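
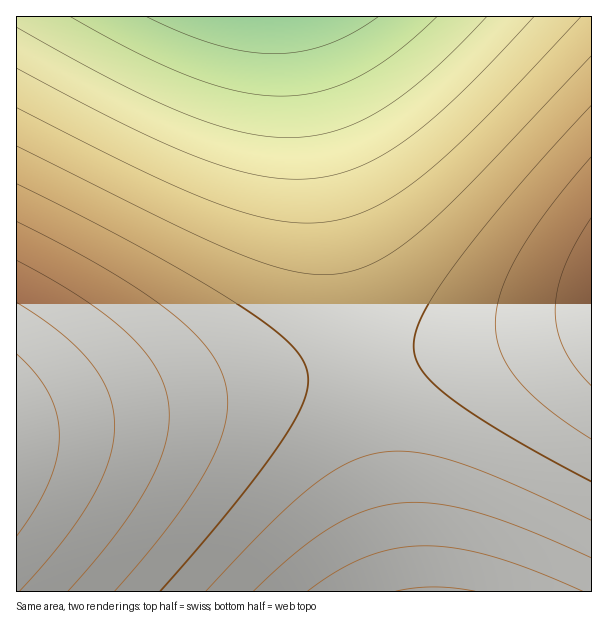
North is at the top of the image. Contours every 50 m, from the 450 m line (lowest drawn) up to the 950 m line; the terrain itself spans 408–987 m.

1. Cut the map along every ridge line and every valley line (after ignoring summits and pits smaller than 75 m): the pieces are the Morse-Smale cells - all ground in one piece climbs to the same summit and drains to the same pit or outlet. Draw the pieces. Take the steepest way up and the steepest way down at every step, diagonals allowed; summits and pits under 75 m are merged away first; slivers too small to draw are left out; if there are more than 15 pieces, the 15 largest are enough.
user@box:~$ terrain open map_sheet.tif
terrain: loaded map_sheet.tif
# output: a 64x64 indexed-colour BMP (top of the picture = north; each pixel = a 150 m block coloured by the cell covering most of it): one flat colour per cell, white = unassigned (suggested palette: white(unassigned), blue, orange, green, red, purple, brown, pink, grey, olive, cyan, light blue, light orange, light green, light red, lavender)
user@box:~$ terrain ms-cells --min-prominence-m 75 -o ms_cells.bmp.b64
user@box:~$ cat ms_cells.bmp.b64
<image width="64" height="64" href="data:image/bmp;base64,Qk12CAAAAAAAAHYAAAAoAAAAQAAAAEAAAAABAAQAAAAAAAAIAAATCwAAEwsAABAAAAAAAAAA////ALR3HwAOf/8ALKAsACgn1gC9Z5QAS1aMAMJ34wB/f38AIr28AM++FwDox64AeLv/AIrfmACWmP8A1bDFADMzMzMzMzMzMzMzMzMzMzMzMzMzMzREREREREREREREMzMzMzMzMzMzMzMzMzMzMzMzMzMzNEREREREREREREQzMzMzMzMzMzMzMzMzMzMzMzMzMzM0RERERERERERERDMzMzMzMzMzMzMzMzMzMzMzMzMzM0REREREREREREREMzMzMzMzMzMzMzMzMzMzMzMzMzMzREREREREREREREQzMzMzMzMzMzMzMzMzMzMzMzMzMzNERERERERERERERDMzMzMzMzMzMzMzMzMzMzMzMzMzM0REREREREREREREMzMzMzMzMzMzMzMzMzMzMzMzMzMzREREREREREREREQzMzMzMzMzMzMzMzMzMzMzMzMzMzRERERERERERERERDMzMzMzMzMzMzMzMzMzMzMzMzMzNEREREREREREREREMzMzMzMzMzMzMzMzMzMzMzMzMzM0REREREREREREREQzMzMzMzMzMzMzMzMzMzMzMzMzMzRERERERERERERERDMzMzMzMzMzMzMzMzMzMzMzMzMzNEREREREREREREREMzMzMzMzMzMzMzMzMzMzMzMzMzM0REREREREREREREQzMzMzMzMzMzMzMzMzMzMzMzMzM0RERERERERERERERDMzMzMzMzMzMzMzMzMzMzMzMzMzREREREREREREREREMzMzMzMzMzMzMzMzMzMzMzMzMzNEREREREREREREREQzMzMzMzMzMzMzMzMzMzMzMzMzM0RERERERERERERERBMzMzMzMzMzMzMzMzMzMzMzMzMzREREREREREREREREERERMzMzMzMzMzMzMzMzMzMzMzREREREREREREREREQREREREREzMzMzMzMzMzMzMzMzNERERERERERERERERBEREREREREREzMzMzMzMzMzMzM0REREREREREREREREERERERERERERERETMzMzMzMzMzREREREREREREREREQRERERERERERERERERETMzMzMzNERERERERERERERERBERERERERERERERERERERETMzNEREREREREREREREREERERERERERERERERERERERERESREREREREREREREREQRERERERERERERERERERERERERIiIiRERERERERERERBEREREREREREREREREREREREREiIiIiIiREREREREREERERERERERERERERERERERERESIiIiIiIiIiJEREREQRERERERERERERERERERERERERIiIiIiIiIiIiIiJERBERERERERERERERERERERERERIiIiIiIiIiIiIiIiIiEREREREREREREREREREREREREiIiIiIiIiIiIiIiIiIRERERERERERERERERERERERESIiIiIiIiIiIiIiIiIhERERERERERERERERERERERERIiIiIiIiIiIiIiIiIiEREREREREREREREREREREREREiIiIiIiIiIiIiIiIiIREREREREREREREREREREREREiIiIiIiIiIiIiIiIiIhERERERERERERERERERERERESIiIiIiIiIiIiIiIiIiERERERERERERERERERERERERIiIiIiIiIiIiIiIiIiIREREREREREREREREREREREREiIiIiIiIiIiIiIiIiIhERERERERERERERERERERERESIiIiIiIiIiIiIiIiIiERERERERERERERERERERERERIiIiIiIiIiIiIiIiIiIRERERERERERERERERERERERIiIiIiIiIiIiIiIiIiIhEREREREREREREREREREREREiIiIiIiIiIiIiIiIiIiERERERERERERERERERERERESIiIiIiIiIiIiIiIiIiIRERERERERERERERERERERERIiIiIiIiIiIiIiIiIiIhEREREREREREREREREREREREiIiIiIiIiIiIiIiIiIiEREREREREREREREREREREREiIiIiIiIiIiIiIiIiIiIRERERERERERERERERERERESIiIiIiIiIiIiIiIiIiIhERERERERERERERERERERERIiIiIiIiIiIiIiIiIiIiEREREREREREREREREREREREiIiIiIiIiIiIiIiIiIiIRERERERERERERERERERERESIiIiIiIiIiIiIiIiIiIhERERERERERERERERERERESIiIiIiIiIiIiIiIiIiIiERERERERERERERERERERERIiIiIiIiIiIiIiIiIiIiIREREREREREREREREREREREiIiIiIiIiIiIiIiIiIiIhERERERERERERERERERERESIiIiIiIiIiIiIiIiIiIiERERERERERERERERERERERIiIiIiIiIiIiIiIiIiIiIREREREREREREREREREREREiIiIiIiIiIiIiIiIiIiIhEREREREREREREREREREREiIiIiIiIiIiIiIiIiIiIiERERERERERERERERERERESIiIiIiIiIiIiIiIiIiIiIRERERERERERERERERERERIiIiIiIiIiIiIiIiIiIiIhEREREREREREREREREREREiIiIiIiIiIiIiIiIiIiIiERERERERERERERERERERESIiIiIiIiIiIiIiIiIiIiIRERERERERERERERERERESIiIiIiIiIiIiIiIiIiIiIhERERERERERERERERERERIiIiIiIiIiIiIiIiIiIiIi"/>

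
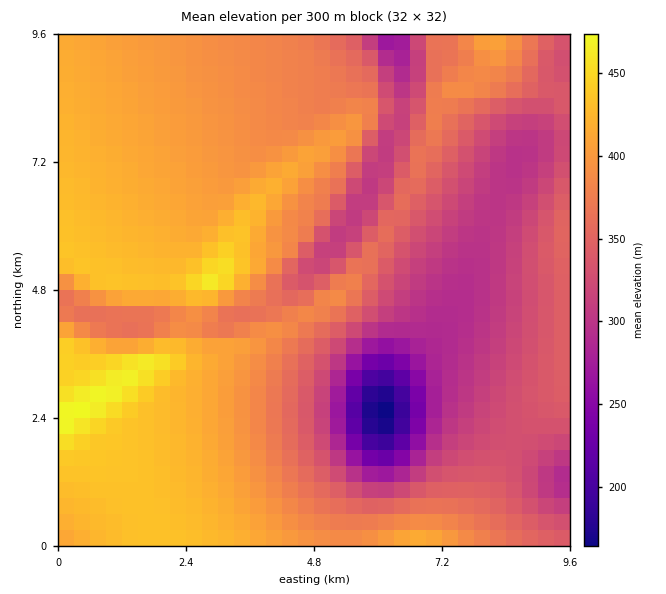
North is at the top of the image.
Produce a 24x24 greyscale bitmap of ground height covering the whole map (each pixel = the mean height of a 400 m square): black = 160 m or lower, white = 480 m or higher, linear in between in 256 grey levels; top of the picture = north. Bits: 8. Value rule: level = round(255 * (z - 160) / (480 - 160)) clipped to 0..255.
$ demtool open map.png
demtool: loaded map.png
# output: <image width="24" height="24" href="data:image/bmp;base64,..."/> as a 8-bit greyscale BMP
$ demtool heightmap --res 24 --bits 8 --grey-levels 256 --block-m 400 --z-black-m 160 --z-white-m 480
<image width="24" height="24" href="data:image/bmp;base64,Qk12BgAAAAAAADYEAAAoAAAAGAAAABgAAAABAAgAAAAAAEACAAATCwAAEwsAAAABAAAAAAAAAAAAAAEBAQACAgIAAwMDAAQEBAAFBQUABgYGAAcHBwAICAgACQkJAAoKCgALCwsADAwMAA0NDQAODg4ADw8PABAQEAAREREAEhISABMTEwAUFBQAFRUVABYWFgAXFxcAGBgYABkZGQAaGhoAGxsbABwcHAAdHR0AHh4eAB8fHwAgICAAISEhACIiIgAjIyMAJCQkACUlJQAmJiYAJycnACgoKAApKSkAKioqACsrKwAsLCwALS0tAC4uLgAvLy8AMDAwADExMQAyMjIAMzMzADQ0NAA1NTUANjY2ADc3NwA4ODgAOTk5ADo6OgA7OzsAPDw8AD09PQA+Pj4APz8/AEBAQABBQUEAQkJCAENDQwBEREQARUVFAEZGRgBHR0cASEhIAElJSQBKSkoAS0tLAExMTABNTU0ATk5OAE9PTwBQUFAAUVFRAFJSUgBTU1MAVFRUAFVVVQBWVlYAV1dXAFhYWABZWVkAWlpaAFtbWwBcXFwAXV1dAF5eXgBfX18AYGBgAGFhYQBiYmIAY2NjAGRkZABlZWUAZmZmAGdnZwBoaGgAaWlpAGpqagBra2sAbGxsAG1tbQBubm4Ab29vAHBwcABxcXEAcnJyAHNzcwB0dHQAdXV1AHZ2dgB3d3cAeHh4AHl5eQB6enoAe3t7AHx8fAB9fX0Afn5+AH9/fwCAgIAAgYGBAIKCggCDg4MAhISEAIWFhQCGhoYAh4eHAIiIiACJiYkAioqKAIuLiwCMjIwAjY2NAI6OjgCPj48AkJCQAJGRkQCSkpIAk5OTAJSUlACVlZUAlpaWAJeXlwCYmJgAmZmZAJqamgCbm5sAnJycAJ2dnQCenp4An5+fAKCgoAChoaEAoqKiAKOjowCkpKQApaWlAKampgCnp6cAqKioAKmpqQCqqqoAq6urAKysrACtra0Arq6uAK+vrwCwsLAAsbGxALKysgCzs7MAtLS0ALW1tQC2trYAt7e3ALi4uAC5ubkAurq6ALu7uwC8vLwAvb29AL6+vgC/v78AwMDAAMHBwQDCwsIAw8PDAMTExADFxcUAxsbGAMfHxwDIyMgAycnJAMrKygDLy8sAzMzMAM3NzQDOzs4Az8/PANDQ0ADR0dEA0tLSANPT0wDU1NQA1dXVANbW1gDX19cA2NjYANnZ2QDa2toA29vbANzc3ADd3d0A3t7eAN/f3wDg4OAA4eHhAOLi4gDj4+MA5OTkAOXl5QDm5uYA5+fnAOjo6ADp6ekA6urqAOvr6wDs7OwA7e3tAO7u7gDv7+8A8PDwAPHx8QDy8vIA8/PzAPT09AD19fUA9vb2APf39wD4+PgA+fn5APr6+gD7+/sA/Pz8AP39/QD+/v4A////AMvR1tna2dfTzsjBurWztr7Gxbuvpp2VkNHV2NnZ2NXQysK6samkoaSrramjnJOJgdfY2trZ19PNxr2yp5yQgX+MlpiXk4p8btvb29rZ1tHLwrirno91WFJogYmMjIZ6a+Pe3dvY1c/Iv7SmloJZMClHbX2Eh4eBevTo39vY1M7HvbGikXhFFQ0xXnR9hIeIh/f47eDY087GvLChkHVADwcrWG54gYeMjujw9e/g1M7GvbGjknpKHhY0Wmt0foaMkeLi5/Dv39DIwLWnl4RfOzNIX2lxeoSMkt3NwL/Jz8bAwbywoZF5XlVdZGhud4GKkrOloaCjsLOlo6uzsKSUfnBraGhsdH6JkqWwvsPCxtDDr6aforOsk35za2lrcn2IksPX2tnY2ebu1ribiZOsn4h5cGtrcn2Jk9va2NbU0tbl3cizjXuMo5KBd29tcn2KldrX1dPQzczV28i5qoJ4kJuKfnVvcXuJl9jV09DNysfJ1M+7sJx4fJqUh3tzcHaElNbT0c7LyMXBx9DHtqqJdYqekIJ3cHJ9jtTRz8zJxsO/vcPLxLSfeX2emYp8cW51hdLQzcrHxMG+ure8w8K0iXeUo5ODdW1wftHOy8jGw7+8ubWytLu/qHqJqZ2NfnV1gM/NysfEwb67uLWxrq2xsYeBp6idkYeEis7LyMXDwL26t7SxrquopH10obW1rKCSjMzKx8TBvru5trOwrqqimG1rmqiyt6yVh8vIxcPAvbq3tbKwrKWaglhqnqa6w7Wcig=="/>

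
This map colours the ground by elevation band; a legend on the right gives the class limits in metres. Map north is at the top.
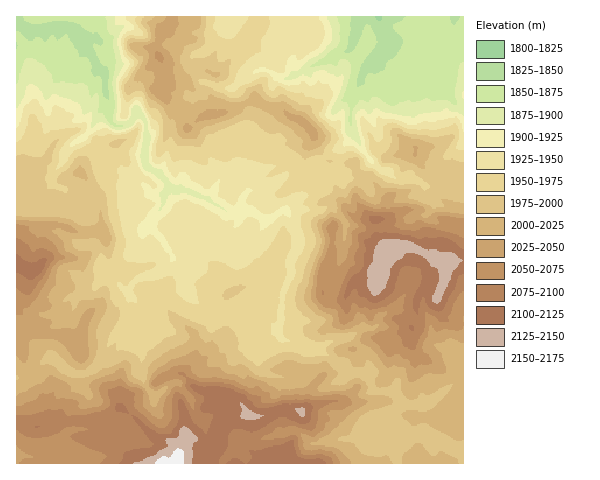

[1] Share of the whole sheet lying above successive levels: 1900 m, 88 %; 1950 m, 71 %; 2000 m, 41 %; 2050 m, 21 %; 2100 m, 7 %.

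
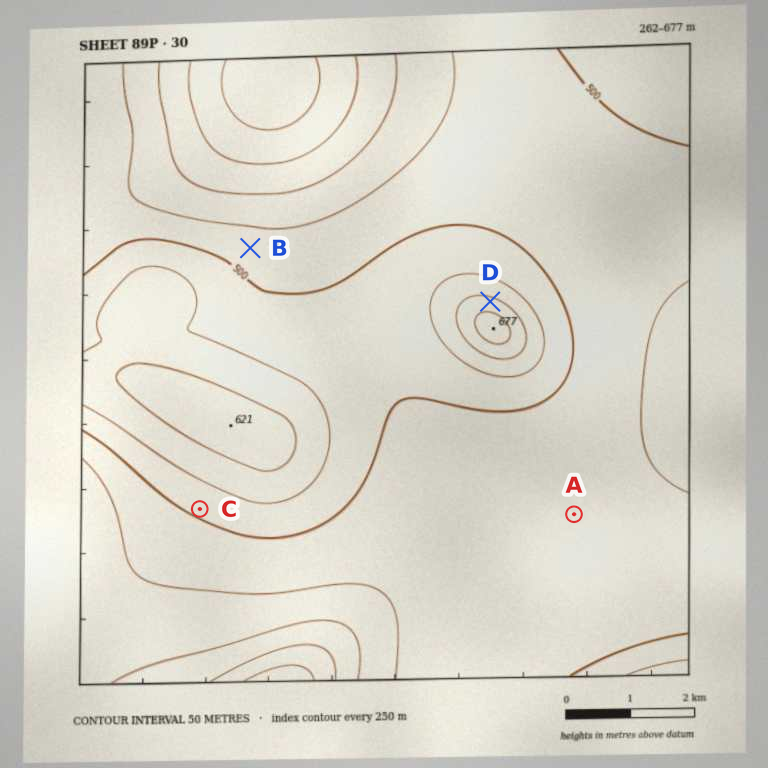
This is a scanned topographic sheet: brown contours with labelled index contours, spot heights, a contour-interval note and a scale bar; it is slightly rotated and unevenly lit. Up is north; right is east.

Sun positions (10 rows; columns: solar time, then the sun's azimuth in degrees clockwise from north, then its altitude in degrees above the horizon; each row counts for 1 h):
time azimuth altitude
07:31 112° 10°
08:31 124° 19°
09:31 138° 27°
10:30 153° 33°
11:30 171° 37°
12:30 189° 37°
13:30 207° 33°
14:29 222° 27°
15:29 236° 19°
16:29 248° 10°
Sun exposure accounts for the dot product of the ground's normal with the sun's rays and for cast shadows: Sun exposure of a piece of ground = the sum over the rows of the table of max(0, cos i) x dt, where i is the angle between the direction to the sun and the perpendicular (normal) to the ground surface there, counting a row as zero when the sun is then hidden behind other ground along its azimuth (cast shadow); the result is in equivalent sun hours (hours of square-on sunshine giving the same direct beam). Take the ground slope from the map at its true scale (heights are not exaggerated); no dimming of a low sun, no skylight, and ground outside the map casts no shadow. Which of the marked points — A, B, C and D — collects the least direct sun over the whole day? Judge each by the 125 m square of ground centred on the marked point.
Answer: D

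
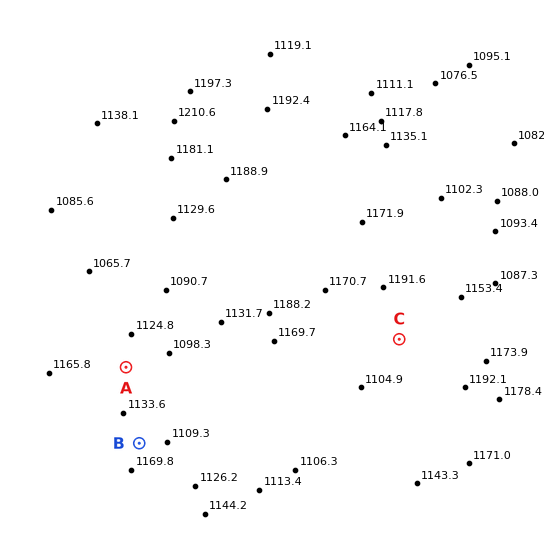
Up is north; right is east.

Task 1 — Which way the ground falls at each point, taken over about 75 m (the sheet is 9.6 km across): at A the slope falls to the E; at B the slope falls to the NE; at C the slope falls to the SW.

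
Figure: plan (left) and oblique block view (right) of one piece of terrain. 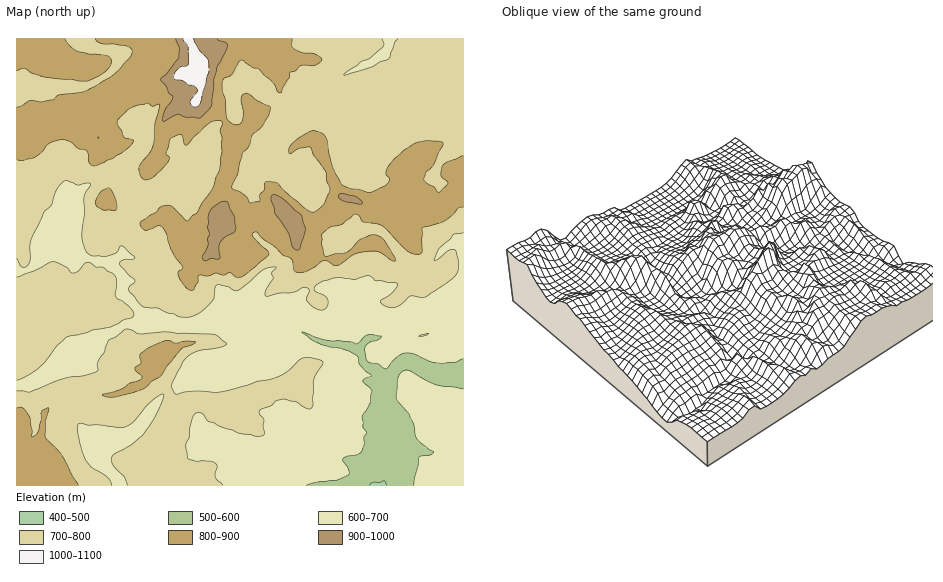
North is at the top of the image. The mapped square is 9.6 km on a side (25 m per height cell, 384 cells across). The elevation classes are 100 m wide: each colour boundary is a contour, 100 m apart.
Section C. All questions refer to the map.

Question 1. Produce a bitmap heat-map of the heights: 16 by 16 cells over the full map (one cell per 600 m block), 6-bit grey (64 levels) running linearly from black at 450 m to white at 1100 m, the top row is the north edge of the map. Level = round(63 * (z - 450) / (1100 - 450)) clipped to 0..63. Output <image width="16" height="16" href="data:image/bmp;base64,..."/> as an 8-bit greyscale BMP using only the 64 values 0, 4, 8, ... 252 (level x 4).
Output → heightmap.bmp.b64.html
<image width="16" height="16" href="data:image/bmp;base64,Qk02BQAAAAAAADYEAAAoAAAAEAAAABAAAAABAAgAAAAAAAABAAATCwAAEwsAAAABAAAAAAAAAAAAAAEBAQACAgIAAwMDAAQEBAAFBQUABgYGAAcHBwAICAgACQkJAAoKCgALCwsADAwMAA0NDQAODg4ADw8PABAQEAAREREAEhISABMTEwAUFBQAFRUVABYWFgAXFxcAGBgYABkZGQAaGhoAGxsbABwcHAAdHR0AHh4eAB8fHwAgICAAISEhACIiIgAjIyMAJCQkACUlJQAmJiYAJycnACgoKAApKSkAKioqACsrKwAsLCwALS0tAC4uLgAvLy8AMDAwADExMQAyMjIAMzMzADQ0NAA1NTUANjY2ADc3NwA4ODgAOTk5ADo6OgA7OzsAPDw8AD09PQA+Pj4APz8/AEBAQABBQUEAQkJCAENDQwBEREQARUVFAEZGRgBHR0cASEhIAElJSQBKSkoAS0tLAExMTABNTU0ATk5OAE9PTwBQUFAAUVFRAFJSUgBTU1MAVFRUAFVVVQBWVlYAV1dXAFhYWABZWVkAWlpaAFtbWwBcXFwAXV1dAF5eXgBfX18AYGBgAGFhYQBiYmIAY2NjAGRkZABlZWUAZmZmAGdnZwBoaGgAaWlpAGpqagBra2sAbGxsAG1tbQBubm4Ab29vAHBwcABxcXEAcnJyAHNzcwB0dHQAdXV1AHZ2dgB3d3cAeHh4AHl5eQB6enoAe3t7AHx8fAB9fX0Afn5+AH9/fwCAgIAAgYGBAIKCggCDg4MAhISEAIWFhQCGhoYAh4eHAIiIiACJiYkAioqKAIuLiwCMjIwAjY2NAI6OjgCPj48AkJCQAJGRkQCSkpIAk5OTAJSUlACVlZUAlpaWAJeXlwCYmJgAmZmZAJqamgCbm5sAnJycAJ2dnQCenp4An5+fAKCgoAChoaEAoqKiAKOjowCkpKQApaWlAKampgCnp6cAqKioAKmpqQCqqqoAq6urAKysrACtra0Arq6uAK+vrwCwsLAAsbGxALKysgCzs7MAtLS0ALW1tQC2trYAt7e3ALi4uAC5ubkAurq6ALu7uwC8vLwAvb29AL6+vgC/v78AwMDAAMHBwQDCwsIAw8PDAMTExADFxcUAxsbGAMfHxwDIyMgAycnJAMrKygDLy8sAzMzMAM3NzQDOzs4Az8/PANDQ0ADR0dEA0tLSANPT0wDU1NQA1dXVANbW1gDX19cA2NjYANnZ2QDa2toA29vbANzc3ADd3d0A3t7eAN/f3wDg4OAA4eHhAOLi4gDj4+MA5OTkAOXl5QDm5uYA5+fnAOjo6ADp6ekA6urqAOvr6wDs7OwA7e3tAO7u7gDv7+8A8PDwAPHx8QDy8vIA8/PzAPT09AD19fUA9vb2APf39wD4+PgA+fn5APr6+gD7+/sA/Pz8AP39/QD+/v4A////AJSUbGB0fGxYTFBMPCgoPECUgGBgaHRcWFxYUEg4JDhAiHRkbGRwZGhkWFxMOCxATGRscHyAaFxgaGhkUDw0REBsXFxoiIhYUFRcXEw8PDw8fGxkYGRoZFhQTEhIREhQUHh8cGRgbGxUVFRcWFBcUExoaGhgZHiMgHBseGhkbHBkYGBgZGyIqKSQkJyEhISAYGRgaHSAlJi0mLCgjIyckHxoYGh8cHh8mISUfJSMmIyMgGx4eICAdJB0eIB8bIiQiJSQnJh8kISQhHSIdGxwfHyMjIyMiKzAjIx4cGxscHhwiIiIjJy82JCEiHBscHh4dIyMiIiUpNSolJSEeGxkdHw="/>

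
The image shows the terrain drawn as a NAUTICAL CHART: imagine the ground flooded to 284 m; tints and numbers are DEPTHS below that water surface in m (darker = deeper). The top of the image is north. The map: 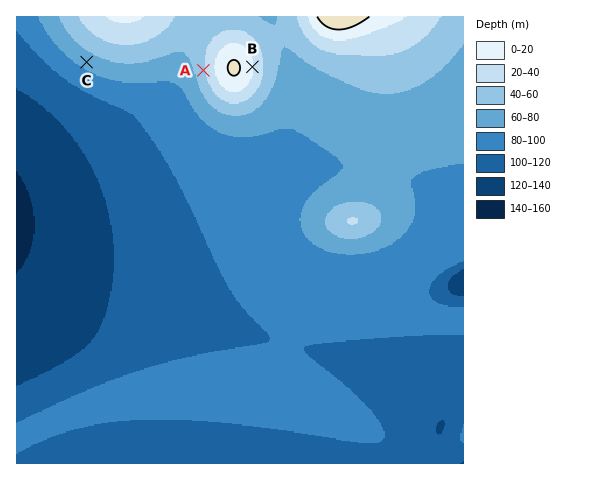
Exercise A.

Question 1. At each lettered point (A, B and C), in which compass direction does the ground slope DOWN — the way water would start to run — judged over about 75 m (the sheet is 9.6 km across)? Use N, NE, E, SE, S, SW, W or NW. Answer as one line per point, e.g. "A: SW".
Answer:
A: W
B: E
C: SW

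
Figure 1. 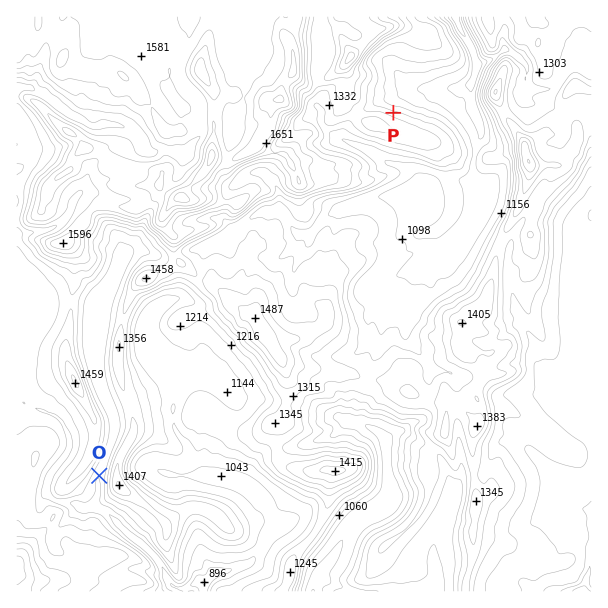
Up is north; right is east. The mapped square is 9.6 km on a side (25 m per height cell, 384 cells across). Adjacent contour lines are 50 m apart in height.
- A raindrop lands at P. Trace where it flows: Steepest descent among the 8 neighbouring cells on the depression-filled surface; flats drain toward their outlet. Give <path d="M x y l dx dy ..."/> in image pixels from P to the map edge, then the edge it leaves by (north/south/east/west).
<path d="M393 113l0-11 14-13 54 0 4-3 5 0 6-12 0-15-2-2 0-3-1-1 0-3-3-6-3-3-2-5-3-3-6-12 0-4"/>
exit: north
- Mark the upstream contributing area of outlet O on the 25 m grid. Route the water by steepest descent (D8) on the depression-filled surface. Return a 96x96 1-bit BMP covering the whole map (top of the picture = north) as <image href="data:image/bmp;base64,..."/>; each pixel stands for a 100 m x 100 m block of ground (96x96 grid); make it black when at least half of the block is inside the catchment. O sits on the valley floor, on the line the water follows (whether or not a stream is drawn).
<image width="96" height="96" href="data:image/bmp;base64,Qk2+BAAAAAAAAD4AAAAoAAAAYAAAAGAAAAABAAEAAAAAAIAEAAATCwAAEwsAAAIAAAAAAAAA////AAAAAAAAAAAAAAAAAAAAAAAAAAAAAAAAAAAAAAAAAAAAAAAAAAAAAAAAAAAAAAAAAAAAAAAAAAAAAAAAAAAAAAAAAAAAAAAAAAAAAAAAAAAAAAAAAAAAAAAAAAAAAAAAAAAAAAAAAAAAAAAAAAAAAAAAAAAAAAAAAAAAAAAAAAAAAAAAAAAAAAAAAAAAAAAAAAAAAAAAAAAAAAAAAAAAAAAAAAAAAAAAAAAAAAAAAAAAAAAAAAAAAAAAAAAAAAAAAAAAAAAAAAAAAAAAAAAAAAAAAAAAAAAAAAAAAAAAAAAAAAAAAAAAAAAAA4AAAAAAAAAAAAAAB4AAAAAAAAAAAAAAD4AAAAAAAAAAAAAAD4AAAAAAAAAAAAAAB8AAAAAAAAAAAAAAB+AAAAAAAAAAAAAAB+AAAAAAAAAAAAAAB+AAAAAAAAAAAAAAB/AAAAAAAAAAAAAAB/AAAAAAAAAAAAAAB+AAAAAAAAAAAAAAD+AAAAAAAAAAAAAAD+AAAAAAAAAAAAAAH8AAAAAAAAAAAAAAH8AAAAAAAAAAAAAAP8AAAAAAAAAAAAAAP4AAAAAAAAAAAAAAf4AAAAAAAAAAAAAAf4AAAAAAAAAAAAAA/4AAAAAAAAAAAAAA/4AAAAAAAAAAAAAA/4AAAAAAAAAAAAAA/4AAAAAAAAAAAAAA/4AAAAAAAAAAAAAAf4AAAAAAAAAAAAAAf8AAAAAAAAAAAAAAf8AAAAAAAAAAAAAAf8AAAAAAAAAAAAAAf8AAAAAAAAAAAAAAf+AAAAAAAAAAAAAAf+AAAAAAAAAAAAAAP/AAAAAAAAAAAAAAP/gAAAAAAAAAAAAAP/wAAAAAAAAAAAAAP/+AAAAAAAAAAAAAP//gAAAAAAAAAAAAP//gAAAAAAAAAAAAP//AAAAAAAAAAAAAf//AAAAAAAAAAAAAf//AAAAAAAAAAAAAf//AAAAAAAAAAAAAP/+AAAAAAAAAAAAAH/8AAAAAAAAAAAAAD/8AAAAAAAAAAAAAD/+AAAAAAAAAAAAAAwfAAAAAAAAAAAAAAAHAAAAAAAAAAAAAAACAAAAAAAAAAAAAAAAAAAAAAAAAAAAAAAAAAAAAAAAAAAAAAAAAAAAAAAAAAAAAAAAAAAAAAAAAAAAAAAAAAAAAAAAAAAAAAAAAAAAAAAAAAAAAAAAAAAAAAAAAAAAAAAAAAAAAAAAAAAAAAAAAAAAAAAAAAAAAAAAAAAAAAAAAAAAAAAAAAAAAAAAAAAAAAAAAAAAAAAAAAAAAAAAAAAAAAAAAAAAAAAAAAAAAAAAAAAAAAAAAAAAAAAAAAAAAAAAAAAAAAAAAAAAAAAAAAAAAAAAAAAAAAAAAAAAAAAAAAAAAAAAAAAAAAAAAAAAAAAAAAAAAAAAAAAAAAAAAAAAAAAAAAAAAAAAAAAAAAAAAAAAAAAAAAAAAAAAAAAAAAAAAAAAAAAAAAAAAAAAAAAAAAAAAAAAAAAAAAAAAAAAAAAAAAAAAAAAAAAAAAAAAAAAAAAAAAAAAAAAAAAAAAAAAAAAAAAA="/>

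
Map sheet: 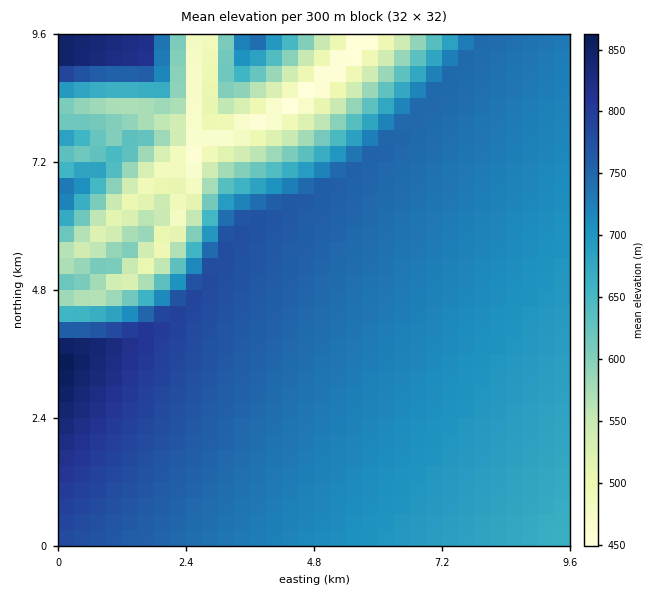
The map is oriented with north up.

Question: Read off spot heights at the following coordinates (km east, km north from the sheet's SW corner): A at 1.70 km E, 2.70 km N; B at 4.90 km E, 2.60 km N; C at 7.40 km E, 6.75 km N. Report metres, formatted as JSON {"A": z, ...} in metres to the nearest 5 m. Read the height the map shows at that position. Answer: {"A": 790, "B": 730, "C": 735}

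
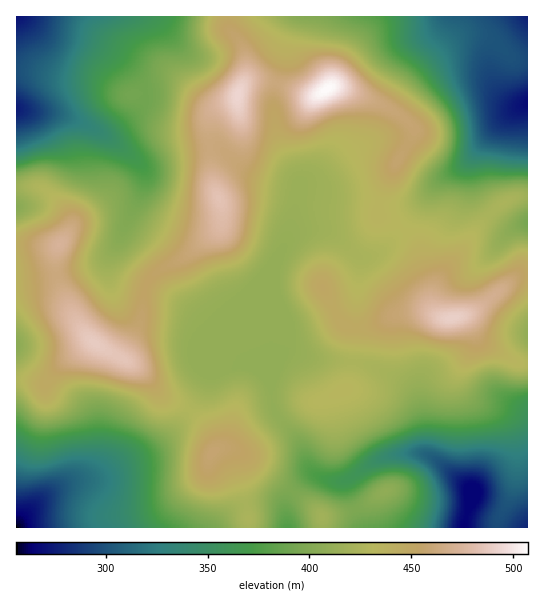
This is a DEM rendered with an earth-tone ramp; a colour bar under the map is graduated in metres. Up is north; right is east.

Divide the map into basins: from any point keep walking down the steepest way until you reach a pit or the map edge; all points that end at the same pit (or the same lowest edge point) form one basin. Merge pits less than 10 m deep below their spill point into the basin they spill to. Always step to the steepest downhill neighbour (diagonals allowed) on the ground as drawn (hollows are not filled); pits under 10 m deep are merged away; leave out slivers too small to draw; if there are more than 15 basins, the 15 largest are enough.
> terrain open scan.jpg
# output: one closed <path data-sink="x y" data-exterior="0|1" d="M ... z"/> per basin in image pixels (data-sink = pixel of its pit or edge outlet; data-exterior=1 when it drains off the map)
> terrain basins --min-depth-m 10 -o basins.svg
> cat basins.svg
<path data-sink="465 527" data-exterior="1" d="M259 80l-16 4-4 7-2 8-22 12-6 10 2 50 2 15 8 17 0 22-8 10-23 18-32 18-10 10-4 10-4 32-19 35 16 9 28 30 17 8 13 10 14 16 6 11 0 9 6-3 8 0 17 8 64 48 11 11 2 13 174 0 0-7 12-22 7-21 1-28-4-19-5-10-9-9-24-12-14-17 0-14 12-26-1-9-5-12-5-5-21 0-8-7-2-8-2-23-14-38-13-13-25-13 3-17 5-13 28-51 0-7-22-18-48-21-12-1-18 9-38-13z"/><path data-sink="17 109" data-exterior="1" d="M30 71l-14 0 0 115 26 2 14 11 11 14 4 8 0 6-15 24 0 23 3 9 17 38 8 12 11 11 26 13 19-34 4-32 4-10 10-10 32-18 23-18 8-10 0-22-8-17-2-15-2-50 6-10 18-9-26 3-25-14-11-3-45 7-31-15-29-1z"/><path data-sink="17 527" data-exterior="1" d="M93 341l-28 20-20 22-16-3-13 1 0 146 231 1 0-23-15-52-9-5-8 3 0-9-6-11-14-16-13-10-17-8-28-30z"/><path data-sink="527 103" data-exterior="1" d="M471 35l-14 4-26 20-22 22-16 24-4 2 24 20 0 7-28 51-5 13-3 17 25 13 13 13 14 38 4 29 0-15 7-15 24-29 16-24 23-22 12-6 13-2 0-134-14-2-20-18-12-5z"/><path data-sink="527 17" data-exterior="1" d="M527 16l-298 0-1 9 1 5 11 12 4 9 3 18-4 15 12-4 15 1 43 15 18-9 7 0 29 10 22 11 4-3 16-24 33-32 17-12 12-2 15 2 13 8 12 12 7 3 9 0z"/><path data-sink="17 17" data-exterior="1" d="M227 16l-210 0-1 54 22 2 28 7 29 1 31 15 45-7 11 3 25 14 22-2 8-5 8-20 2-11-4-20-14-17z"/><path data-sink="17 345" data-exterior="1" d="M25 244l-9 1 0 134 29 4 20-22 27-20-16-20-17-38-3-9 0-23 3-5z"/><path data-sink="527 222" data-exterior="1" d="M527 196l-12 1-16 8-19 20-20 29-17 20-10 19 0 14 6 9 12 3 16-4 19-12 28-24 14-5z"/><path data-sink="527 527" data-exterior="1" d="M465 317l-2 1 8 12 2 13-12 26 0 14 14 17 24 12 9 9 7 14 2 15 0 19-4 20-16 32 0 6 30 1 1-165-10 0-33-19z"/><path data-sink="287 527" data-exterior="1" d="M229 448l-5 1 6 2 5 7 12 47 2 23 74-1-2-12-11-11-64-48z"/><path data-sink="527 334" data-exterior="1" d="M527 275l-9 1-43 35-12 6 5 2 11 19 6 6 33 19 10-1z"/><path data-sink="17 207" data-exterior="1" d="M38 187l-22 0 0 56 39 4 14-16 2-10-14-20z"/>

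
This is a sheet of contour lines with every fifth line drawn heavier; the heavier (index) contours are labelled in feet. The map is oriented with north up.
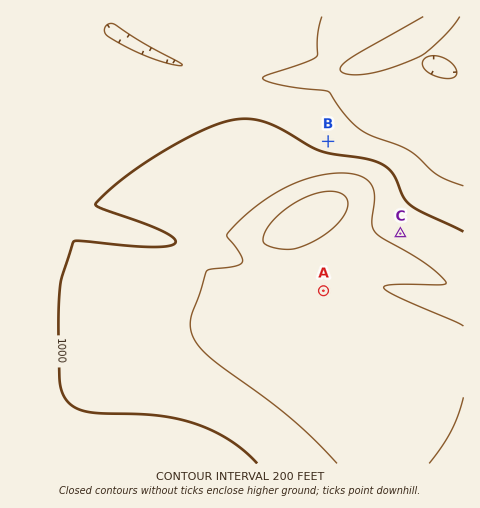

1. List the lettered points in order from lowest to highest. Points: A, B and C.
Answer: B C A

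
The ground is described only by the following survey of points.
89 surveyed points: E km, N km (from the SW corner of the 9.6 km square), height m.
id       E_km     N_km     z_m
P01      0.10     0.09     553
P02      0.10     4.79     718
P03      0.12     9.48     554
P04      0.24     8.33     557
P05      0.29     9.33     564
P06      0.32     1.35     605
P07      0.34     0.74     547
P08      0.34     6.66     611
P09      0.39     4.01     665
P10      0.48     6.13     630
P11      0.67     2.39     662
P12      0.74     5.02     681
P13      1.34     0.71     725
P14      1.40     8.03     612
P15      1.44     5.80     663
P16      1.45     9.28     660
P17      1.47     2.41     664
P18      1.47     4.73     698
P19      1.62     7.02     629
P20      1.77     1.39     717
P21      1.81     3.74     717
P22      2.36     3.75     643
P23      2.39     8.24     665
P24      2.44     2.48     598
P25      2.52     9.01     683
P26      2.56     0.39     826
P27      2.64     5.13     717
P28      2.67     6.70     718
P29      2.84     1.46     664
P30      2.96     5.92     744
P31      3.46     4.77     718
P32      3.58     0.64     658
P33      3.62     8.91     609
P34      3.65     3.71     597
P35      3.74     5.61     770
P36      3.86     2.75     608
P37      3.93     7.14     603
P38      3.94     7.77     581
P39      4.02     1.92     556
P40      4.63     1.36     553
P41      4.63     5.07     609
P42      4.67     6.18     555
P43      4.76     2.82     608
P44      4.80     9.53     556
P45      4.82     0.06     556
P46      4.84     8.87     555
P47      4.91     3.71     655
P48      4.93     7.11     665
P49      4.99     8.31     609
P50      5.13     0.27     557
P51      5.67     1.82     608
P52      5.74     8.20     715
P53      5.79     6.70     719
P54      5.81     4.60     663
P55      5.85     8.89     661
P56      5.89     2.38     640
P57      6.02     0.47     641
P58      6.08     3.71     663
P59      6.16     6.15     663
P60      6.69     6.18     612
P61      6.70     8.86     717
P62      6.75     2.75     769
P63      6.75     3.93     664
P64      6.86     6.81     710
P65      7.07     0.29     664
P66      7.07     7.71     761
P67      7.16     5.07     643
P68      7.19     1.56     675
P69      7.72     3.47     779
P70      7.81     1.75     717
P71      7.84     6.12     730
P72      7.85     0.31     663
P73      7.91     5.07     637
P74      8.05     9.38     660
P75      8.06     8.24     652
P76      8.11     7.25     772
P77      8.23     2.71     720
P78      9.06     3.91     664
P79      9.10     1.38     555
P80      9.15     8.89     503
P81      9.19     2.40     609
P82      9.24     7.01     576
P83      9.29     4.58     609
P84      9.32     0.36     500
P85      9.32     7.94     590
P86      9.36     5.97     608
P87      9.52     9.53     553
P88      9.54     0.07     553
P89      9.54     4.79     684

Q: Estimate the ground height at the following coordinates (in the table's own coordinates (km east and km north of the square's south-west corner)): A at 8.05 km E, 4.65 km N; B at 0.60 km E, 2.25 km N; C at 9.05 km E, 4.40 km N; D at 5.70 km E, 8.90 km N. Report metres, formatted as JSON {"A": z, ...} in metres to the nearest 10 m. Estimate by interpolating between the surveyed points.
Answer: {"A": 690, "B": 660, "C": 610, "D": 650}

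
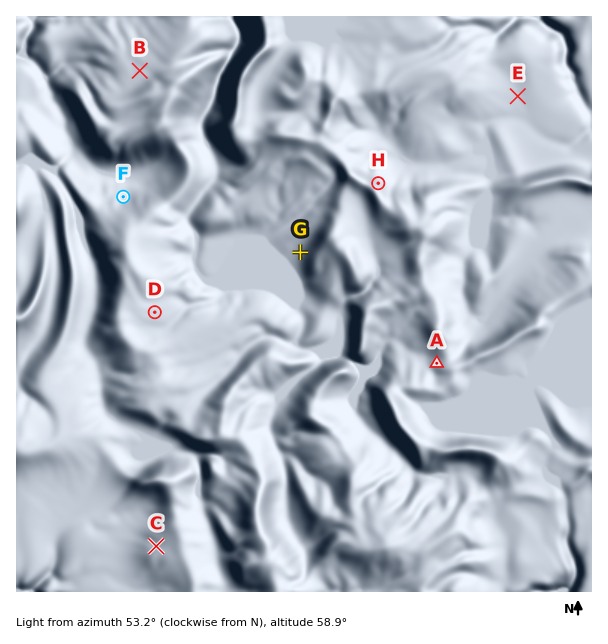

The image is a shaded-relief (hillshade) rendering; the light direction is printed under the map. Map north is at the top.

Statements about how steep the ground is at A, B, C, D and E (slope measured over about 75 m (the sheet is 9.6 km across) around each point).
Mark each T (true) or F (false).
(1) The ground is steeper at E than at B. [F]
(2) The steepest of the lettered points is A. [T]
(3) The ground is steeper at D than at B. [F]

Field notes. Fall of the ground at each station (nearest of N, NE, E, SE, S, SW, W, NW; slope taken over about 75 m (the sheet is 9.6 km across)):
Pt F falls N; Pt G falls W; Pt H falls NE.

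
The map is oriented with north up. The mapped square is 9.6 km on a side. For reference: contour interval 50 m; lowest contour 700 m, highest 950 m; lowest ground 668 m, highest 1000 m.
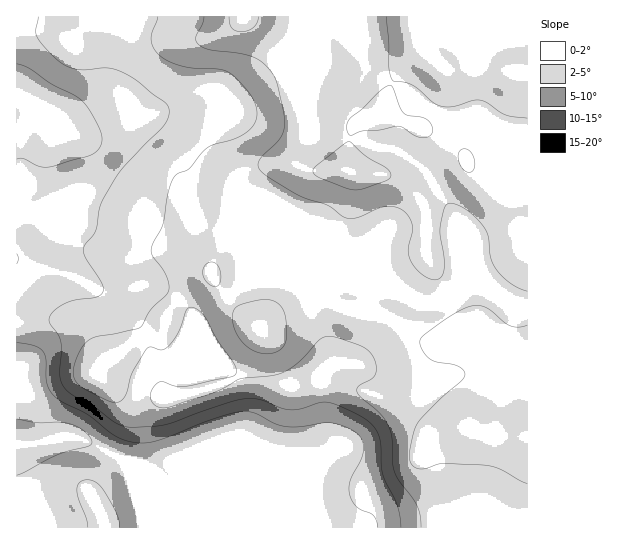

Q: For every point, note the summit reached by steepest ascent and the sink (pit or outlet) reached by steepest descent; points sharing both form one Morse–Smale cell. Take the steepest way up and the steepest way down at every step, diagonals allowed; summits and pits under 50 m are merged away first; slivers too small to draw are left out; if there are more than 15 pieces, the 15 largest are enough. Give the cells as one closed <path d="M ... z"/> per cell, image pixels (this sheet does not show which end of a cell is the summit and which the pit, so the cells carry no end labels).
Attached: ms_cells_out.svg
<path d="M527 16l-222 0-1 17 5 20-1 10-23 10 11 30 11 22 8 10 20 9 5 5 5 18 3 3-37 1-18-7-23 0-17 4-12 7-6 7-4 11-3 36-7 20-8 14-1 11-17 7-15 14-18 32-33 18-18 14-14 16 0-17-5-13-13-16-9-6-9-3-44 3-1 120 18 1 25-7 16 0 10 3 33 17 5 4 9 17 9 31 2 19 148 0 0-11-19-22 14-3 35-46 4-15-4-56 8-8 18-7 6-6 6-11 10-49 0-5-7-5 29 1 28 15 16 0 10-3 10-6 23-3 13 3 23 13 8 3 6-1z"/><path d="M114 16l-21 4-23 12-17 0-22-5-15 0 0 295 45-2 9 3 13 10 9 12 5 13 0 17 14-16 18-14 33-18 18-32 15-14 17-7 1-11 8-14 7-20 3-36 4-11 6-7 12-7 17-4 23 0 18 7 36-2-7-20-5-5-20-9-8-10-11-22-11-31-15 7-37 25-18-12-13-1-17 5-36 20-47 17-16 3-24-7-8-10 5 5 15-5 23-15 15-18 7-23 16-38-1-4z"/><path d="M386 284l-25 1 8 4 0 5-10 49-6 11-6 6-18 7-8 8 4 51-4 20-10 16-15 15-8 13-10 5-5 0-1 2 19 20 2 11 72 0 9-3 63-2 29-14 11-1 8 0 10 11 6 1 26-1 1-212-14-3-27-15-26 0-20 10-22 1z"/><path d="M245 17l-19 14-23 8-29-2-39-16-27 72-11 11-16 11-15 8-8 0-1 2 12 7 20 4 13-3 40-14 43-23 17-5 13 1 16 12 10-4 29-21 15-8-13-25z"/><path d="M75 437l-16 0-25 7-18 1 0 82 126 1-1-19-9-31-9-17-38-21z"/><path d="M303 16l-166 0-2 5 39 16 29 2 23-8 19-14 27 29 14 26 20-7 3-6-5-26z"/><path d="M485 508l-19 1-29 14-44 1-28 3 163 0-1-8-32 0z"/><path d="M106 16l-89 0-1 10 15 1 22 5 17 0 23-12z"/>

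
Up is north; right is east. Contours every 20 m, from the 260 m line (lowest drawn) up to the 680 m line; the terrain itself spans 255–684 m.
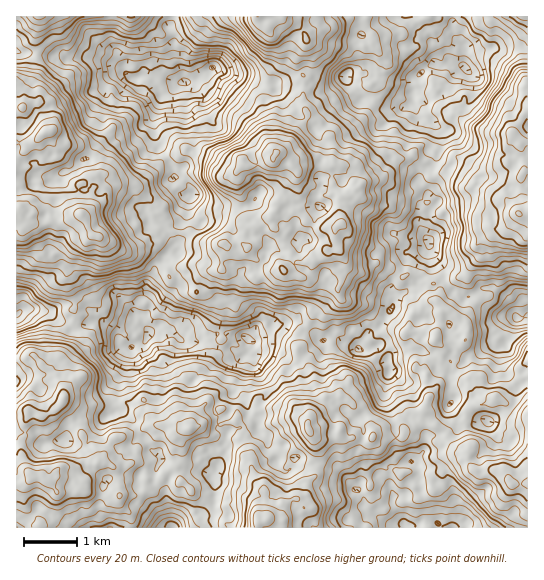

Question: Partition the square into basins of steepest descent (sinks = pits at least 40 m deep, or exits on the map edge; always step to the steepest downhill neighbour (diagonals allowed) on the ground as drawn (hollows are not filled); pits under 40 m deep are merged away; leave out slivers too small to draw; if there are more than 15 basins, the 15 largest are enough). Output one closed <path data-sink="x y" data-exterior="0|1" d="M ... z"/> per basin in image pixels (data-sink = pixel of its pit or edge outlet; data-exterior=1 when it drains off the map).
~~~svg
<path data-sink="185 82" data-exterior="0" d="M281 16l-264 0-1 194 14 11 7 3 21 0 16-8 8-1 7 16 5 5 15 5 12 8 13-1 15-11 20-6 21 2 11 8 22 3 4 3-6 15 2 9 26 4 8 4 9-6 16-4 11 7 12 1 5-2 11 5 18 4 2-2 0-13 3-3 0-7-5-9-4-19 1-4 5-4 0-24 2-3 10-3 3-4-5-12-10-10-9-5 0-17-3-8-12-16-9-4-4-8 0-34-7-10 0-8 10-18-4-8-8-7-9-3z"/><path data-sink="465 67" data-exterior="0" d="M527 16l-160 0-2 2 0 8 8 11 0 4-4 6-62-7-10 17 0 8 7 10-1 30 5 12 9 4 12 16 3 8 0 17 9 5 10 10 6 12 7-12 13-12 6-9 10-1 4 4 10 0 6-3 8 5 12 15 12-3 21 14 7 0 2-3 24 15 7 1 12 13 9 0 1-3-5-11 0-28-15-8 3-13 9-8-7-11 15-21z"/><path data-sink="149 334" data-exterior="0" d="M97 236l-6 0-10 5-8 9-6 13 1 22 7 13 0 25 6 12 0 4-21 24 0 19 4 17 18 8 33-2 12-2 30 22 32 3 18-26-6-29 16-20 4-12 3-30-3-6-12-12 3-15 5-7-7 0-11-6-9 0-15 6-5 5-2-5-18-18-25-1z"/><path data-sink="517 318" data-exterior="0" d="M527 213l-8 0-13 15-9 1-15 11-2 2 1 12-12 15-1 5-23 13-7 12 1-9-6-6-2 3 1 10 7 6 2 8-26 1-4 6-4 13 17 2-5 4-7 12 4 12-1 6 12 10 2 8 0 12-5 16 9 12 11 6 10 16 13 6 2-11-5-19 4-13 7-5 14-2 5-4 8 0 17-20 9-4z"/><path data-sink="453 527" data-exterior="1" d="M429 423l-8 0-14 6-5 8-28-1-4 4-7 1-9-4-11 0-4-6-4 5-8 3-8 0-5-3 3 14 0 16-2 9-8 8-2 11-22 11-5 12-7 1 8 2 3 8 245 0 1-43-17-1-8-13-28 0-7-10 0-7-14-7-11-16z"/><path data-sink="358 349" data-exterior="0" d="M345 260l-1 6-3 3 0 13-2 2-12-2-7 23-7 8-5 12-8 8-3 16 2 8 6 5 8 12 3 16 7 8 0 5 2-3 14-4 7 3 21 15 7 21 5-6 11-2 9 0 6 5 15-10 9-25 0-12-2-8-12-10 1-6-4-10 7-14 5-4-17-1 2-10 3-7 6-4 23 1 0-3-9-12 0-12-14-9-11-1-4 2-6-5-14-4-5-4-28 1z"/><path data-sink="430 242" data-exterior="0" d="M413 156l-6 3-10 0-15 18-16 4-13 12-10 3-3 11 1 16-5 4-1 6 4 17 8 14 31 0 5 4 14 4 6 5 4-2 11 1 19 11 1 12 7-12 23-13 1-5 12-15-1-12 14-11 12-3 13-14-13-14-7-1-24-15-2 3-7 0-21-14-12 3-10-13z"/><path data-sink="173 527" data-exterior="1" d="M237 421l-14 3-18-1-23 8-3 3 2 9-1 19-13 9-13 16-15 8-37 2-16-5-13-13-12-2-4-2-6 6-3 1 9 11-4 17-4 8-10 9 219 1 1-7 8-2-3-9 1-17-9-12-9-24-2-11-4-7 2-13z"/><path data-sink="247 339" data-exterior="0" d="M282 269l-16 4-9 6-8-4-10 0-18-6-8 6-4 11 2 9 10 10 3 8-3 28-4 12-16 20 3 20 3 5-3 7 11 4 10-1 9 3 3 4-1 6 7 5 0 6 15-21 19-3 14 5 16 10 4-8 12-12 0-5-8-12-2-12-8-12-6-5-2-10-24-16-6-9 0-8 12-23 0-8 5-10z"/><path data-sink="17 314" data-exterior="1" d="M18 211l-2 0 0 147 7 1 10-4 26 28 2-22 14-12 6-10 0-4-6-12 0-25-7-13-1-22 9-17 5-5 12-6-4-4-7-16-8 1-16 8-21 0-7-3z"/>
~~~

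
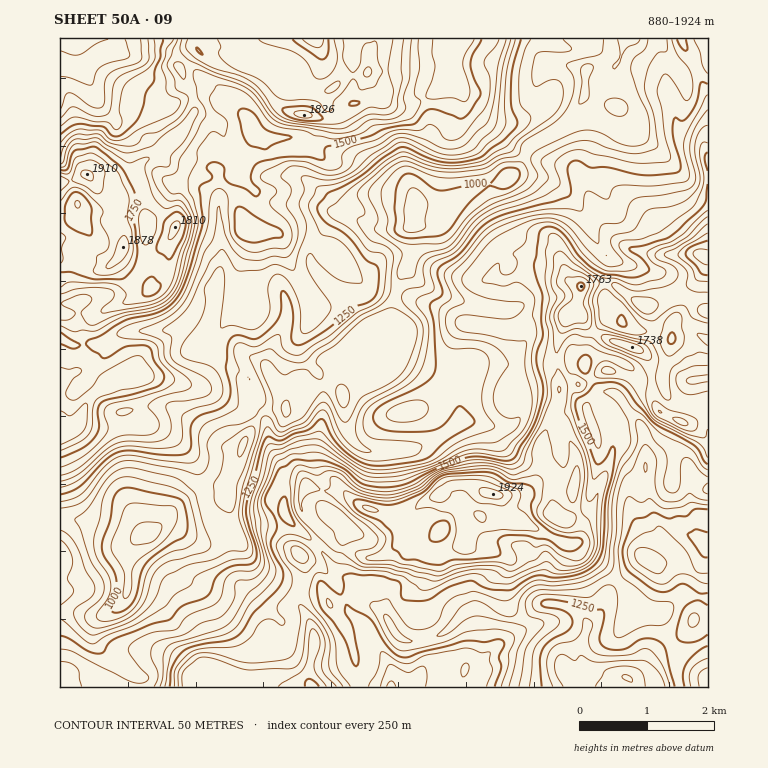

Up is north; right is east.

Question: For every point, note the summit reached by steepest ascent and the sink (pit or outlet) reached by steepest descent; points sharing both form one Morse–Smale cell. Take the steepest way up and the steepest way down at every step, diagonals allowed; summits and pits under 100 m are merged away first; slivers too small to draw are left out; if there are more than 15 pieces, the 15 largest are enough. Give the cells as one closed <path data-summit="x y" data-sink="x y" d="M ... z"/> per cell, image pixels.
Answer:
<path data-summit="87 174" data-sink="415 208" d="M625 38l-176 0-4 13 2 32-11 9-13 6 7 12 0 26-19 38 3 23-12-6-19-4-27-27-24-7-20-12-5 7-27 2-10 5-14 0-11 5-3 3-2 13 16 15 0 14-11 13 0 9 5 8 0 7-13 30-2 21 14 18-11 1-13 9-7 14-3 24 11 4 8 0 11-7 5 0 11 5 5 4-11 0-7 3-4 6 6 7 6 10 0 5-4 5 9 9 24-1 3-8 13-20 25-21 10 0 7 5 22-2-1-14 6-12 11-8 10-2 1-22 6-21 5-12 6-8 5-14-1-27 19 3 13-18 13-11 18-8 32-10 15-16 3-12 6-8 30-17 11-11 12-22 0-22 6-4 25-1 5-8z"/><path data-summit="491 494" data-sink="150 534" d="M507 258l-10 8-5 10 9 5-5 22-2 22-3 2-5 0-20-3-6 4-8 17-7 29-7 15-16 18-6 2 8 1 12 7 17 21 12 27 1 20-17 1-12 10-15 7-15 14-41-9-12-7-13-11-9 1-15-1-10-4-8-7-10-1-18-30-4-23-7-10-15 23-8 25-10 16-2 5 2 13-8-6-10 0-12 4-17 8-21 21 13 1 13 10 19 9 14 0 18-7-1-8 6-4 10-3 19-2 15-7 3 6 26 25 10-10 12 13 15 3 14 7 18-1 22-17 22 15 17-2 18-7 3-4 3-13 11 0 16-6 10-2 22 3 39 21 12-2 4-9 0-12-9-17 0-17 4-12-2-23-8-15-13 2-13 6 19-47 0-19-4-17-38-1-6 4-10-1 6-1 4-4 17-24 0-12-15-15 2-7-2-15-5-10-2-7 2-7z"/><path data-summit="87 174" data-sink="150 534" d="M206 94l-15 1 4 10-2 10-18 23-36 28-2 5 2 14-3 2-15 7-5-5-17-2-12-12-27 8 0 154 7 6 10 3 2-2 19 0 25-12 44-1 15-4 14 12 8 2 3 11 9 6 2-23 7-14 13-9 11-1-14-18 2-21 13-30 0-7-5-8 0-9 11-13 0-14-16-15 2-13 14-8 14 0 10-5 27-2 4-6-6-4-40 0-11-9-4-9-7-7-14-9z"/><path data-summit="491 494" data-sink="415 208" d="M456 201l-4 0-7 7-13 18-19-3 1 27-5 14-6 8-5 12-6 21-1 22-10 2-11 8-6 12 1 13-22 3-7-5-10 0-25 21-13 20-3 8-18 1-6 4 6 11 4 23 18 30 10 1 8 7 10 4 9 1 15-1 13 11 12 7 37 9 4 0 15-14 15-7 12-10 18-2-2-2 0-17-3-10-15-27-17-14-14-5 6-2 16-18 7-15 7-29 8-17 6-4 20 3 5 0 3-2 2-22 5-22-9-5 5-10 9-9-22-30z"/><path data-summit="491 494" data-sink="627 678" d="M512 520l-17 2-16 6-11 0-3 13-4 4-24 9-10 0-20-15-7 3-10 10-12 5-13 0-14-7-12-1-15-15-9 11 28 31 13 8 10 2 4 4 4 14 12 12 10 18 7 6 16 2 22-7 25-24 8-3 9 2 17 8 18 2 10-5 12-10 5-2 16 2 18 8 8 9 0 9-5 12-2 13 3 7 8 6 17 8 19 0 5 6 1 4 47 0-4-12 2-21-13-23-5-18-27-3-2-13-7-10-21-21-19-12-10-10-13-2-34-19z"/><path data-summit="312 687" data-sink="150 534" d="M167 523l-7 2-8 9-12 3-10 8-3 6 0 22 2 2-2 17-5 10-8 8-16 9-5 13 5 14 39 30 1 11 172 0-2-14 7-27 0-8-5-17-12-19 1-14-2-2-15-3-22-12-13-16-9-18-20 7-14 0z"/><path data-summit="60 435" data-sink="150 534" d="M182 327l-15 4-44 1-25 12-19 0-2 2-17-8 0 180 31 4 37 15 21-3-8-6-9-17-5-17 0-44-4-38 20-5 27 0 32 20 19 17 13 5 8-1 3-10 14-20 0-4-4-2-15-3 5 0 7-8-10-15 2-12-4-3-16 0-20 14-10 2 11-10 10-18-8-7-3-11-8-2z"/><path data-summit="703 256" data-sink="415 208" d="M584 94l-11 21-11 11-25 14-9 7-5 16-11 11 30 3 19 10 24 28 16 33 9-3 11 0 11 5 20 5 44-2 12 5 0-62-14-5-19-25-37-34 0-5-22-21-22-5-8-3z"/><path data-summit="390 687" data-sink="627 678" d="M366 586l-12 2-6 8-18 9 19 27 6 24 4 31 48 0 9-6 5-10 9-9 12-3 10 0 13 9-2 8-5 9 1 2 173 0 0-4-5-6-19 0-25-14-3-7 0-7 7-18 0-9-8-9-12-7-22-3-27 17-18-2-17-8-9-2-8 3-25 24-22 7-9 0-7-2-7-6-10-18-12-12-4-14z"/><path data-summit="491 494" data-sink="647 558" d="M618 466l-8 0-3 3-12 32-5 10-7 7-1 16-7 11 9 9 19 12 21 21 7 10 2 13 28 4 4 17 14 28 8-9 21-9 0-151-27-4-9-5-3 4-7 1-22 2-9-13z"/><path data-summit="304 114" data-sink="150 534" d="M424 38l-85 0 3 37-4 8-9 8-20 0-12-5-14-18-8-6-35-12-7-12-34 0-3 11-11 12 56 50 20 25 4 2 40 0 7 3 4-10 0-15 11 4 9-2 18-15 27-7 9 8 5 2 15 0 12-7-1-12 7-19z"/><path data-summit="87 174" data-sink="60 63" d="M116 38l-56 1 0 142 7 1 10-5 10-2 12 12 17 2 7 5 16-9-2-9 2-10 6-6 8-3 30-26 12-19 0-7-3-9-18 8-9 0-10-5-12 0-29-12-22-1-7-20 9-7 19-7 4-6z"/><path data-summit="491 494" data-sink="627 678" d="M611 358l-18 0-9 7-15-5-13 2 4 17 0 19-19 45 1 3 12-7 14-1 9 19-4 47 10 18 12-21 9-26 6-9 8 0 7 3 15 19 22-2 7-1 3-4 4 4 11 3 21 1 0-9-14-1-4-9-6-6-7-1-31 0-2-30-5-10-22-27 10-17 4-10-4-4z"/><path data-summit="491 494" data-sink="150 534" d="M71 518l-11 1 0 168 76 0 1-11-39-30-5-14 5-13 16-9 11-13 4-14-2-32 3-6 9-7-11-1-37-15z"/><path data-summit="87 174" data-sink="150 534" d="M170 407l-27 0-21 6 5 37 0 44 5 17 9 17 6 6 5 0 28-31 9-5 20-7 10 0 7 7-1-14 12-21 3-10 0-4-19-5-19-17z"/>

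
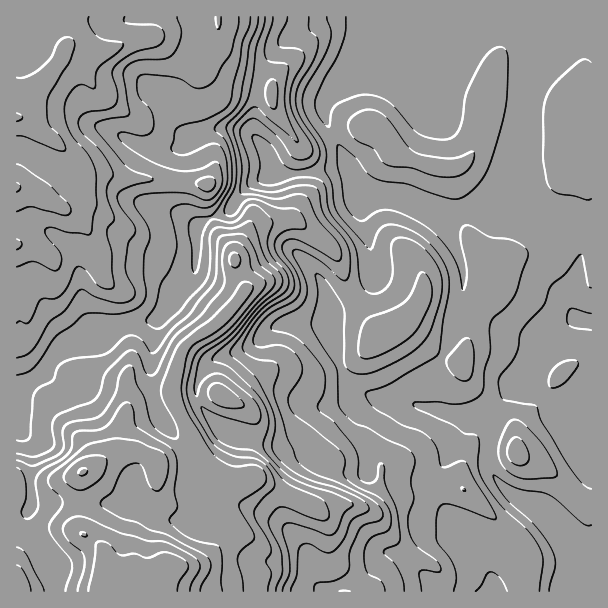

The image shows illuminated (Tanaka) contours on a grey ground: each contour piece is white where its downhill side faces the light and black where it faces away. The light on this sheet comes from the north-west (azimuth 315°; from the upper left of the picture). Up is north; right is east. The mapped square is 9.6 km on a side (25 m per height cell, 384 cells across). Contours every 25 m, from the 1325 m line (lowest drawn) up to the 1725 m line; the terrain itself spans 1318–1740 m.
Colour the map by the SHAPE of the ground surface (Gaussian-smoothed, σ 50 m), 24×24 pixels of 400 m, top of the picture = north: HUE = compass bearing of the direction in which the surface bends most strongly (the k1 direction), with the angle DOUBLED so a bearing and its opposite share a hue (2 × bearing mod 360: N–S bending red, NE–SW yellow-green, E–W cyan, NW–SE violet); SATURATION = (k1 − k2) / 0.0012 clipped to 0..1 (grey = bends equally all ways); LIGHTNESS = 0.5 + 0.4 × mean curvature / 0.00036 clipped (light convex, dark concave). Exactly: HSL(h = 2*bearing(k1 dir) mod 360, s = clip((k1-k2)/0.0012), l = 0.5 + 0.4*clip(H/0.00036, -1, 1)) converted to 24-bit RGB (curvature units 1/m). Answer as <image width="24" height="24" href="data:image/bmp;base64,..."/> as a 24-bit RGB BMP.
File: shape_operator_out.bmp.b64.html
<image width="24" height="24" href="data:image/bmp;base64,Qk32BgAAAAAAADYAAAAoAAAAGAAAABgAAAABABgAAAAAAMAGAAATCwAAEwsAAAAAAAAAAAAA0JyWRjVsSlyI1L6jcH6JeIORxJWGnpJUUYx4bG2K2KmXLlh0akJvaZ9PWZt4rZejilqFrqFQUmyqbWmJdHuCzsSbNUFteK+FtUNWYDdUOlYuudyfcHmjeo+33O/uwY7gwE+dYVdHntSLby+GdkRulL5rRGdEcWg5Uqq7hcane0d4eWl7emVkstarZ0uhn45XeEOIdWG+3O7visC7ZXuVYYVCbVEhQSoioGh0w+PcrFI3PxQvkaBdr8uWWjlRjdmeMzdlf4Bdak9feFNPr+LPcZrCXipRqoNrM1JcY3VDr7AvWVMxb2JIjVZMVbOOl3u8V6hbkmQpZjJDbIjE2uvxyrnv0OH7wX3hb0uDflJ0kE14zvbjki+DRRsfcVFbncKsIiWtxKDd5729YKqGTGhwqHt3XcFLNV9RqFuW5b7lx+/0ddXosZcvsJ8WKQwKo1VAZn91TEye1O3ajipYRg0faqRehc6zV7S5TiOKK1Z366+h5KrZf2GyicrEypLbN42vg+TmZtew1nQlLREZiWJNubedOT6FpKq9nY6qVX2FyL1wKgpB5c/ortLUfrurWzdPVTg6MT5nneGjnl2Rwr5nU71RNQok0/vQKQocYUocrtI3TXSOhJmZiZx8YVGMcoZ0l36SloShY32TTTKnqdyYq66HcUBbhmh+WVx5WK6Ce4hTVEBa59XBVy5mn/dsbwBSqyg21PTqmtLeOy5Wen9JcHZHf51qemlUaFtCaE03cmU6RnQ5Q7pGkUhWfGZteIx4Un1khX9scnVcTlpl1tuRKRpw/fjOAAwz2fLjvrhugCVGY1Zzmq2VWT5xcVQ0cXtSXHdxgHeRs6ObcrSeTF5jf21ynoSLc4R3Xp9UQHxxiJmmU3ib6t7JDxVM+eDSDFsWOGwNgUWBvYLDlpe7jqy3Zx99zaquiJByVnxhVoqLyMGknV+aXHmBaIGChIeYnoumxaejOmFeTGk+Q107fr5QNSl6gXPR/8zv5bNbAzAGGUYlp4xvajhTQkJtw7CoyaXIsJemO498abOXn3CHgGaBZntyY4tzhZeaqop+oWGIUHd9dFVJcoYqKmUmFT4upmJd+NPl9r7KDCcVLVAVRXVsTlNxgLKGmIKgz6Cvd7VhJEFWrHFqjHt6b4B2ZJZjYDwtg2hzv5CGOC9yu8aN1OvrZ2G1O29pKGtpsGJZ+NPc4NH6qO3zGRxsu7s+PaF/fFVrp4965dfGExxFspqJkI2JhIGOeE5jcWqtUWxOrM6gRSt+y+W/a3NYeFR0lKGADRUm0oNtqu6dg9WgsxuYLAci3fjTHSdQdFNnpL+WxN20LRVJs7mYlIaWim+JoYeLQWyFlqrIqElRcjplpcyJjVVuYoCal6+RCgsy0PXh8trYeCofLAchuPDk2fLnMQ5imb/CyefTeilYXkqHgKeFk3mHi3SRqpqbR0eBbFM6kUxknMu4gLJshMfKhkqLnXBZLzMMAVEA8VBksZPgsrPqid2WVyU5OSFKh7tcazsreFdfb5FteXFpeoZ2d42GjnZYfEVXjanIl8XLl1t2tMNqQxweb0Myo0GMx5jeqvOeAE0pjB560Zq87c7OJBc8fnt2d3FVc2BUd2dOfJBYYX5ndHtkf1RgnX2MgqSXo2tgbDxAkbN3gIW+gJjSna7bdojMY3rE+N/THSJrFiA4RUAFhrAGRyhcfU1npHhtbJevpbbOwarKX5SGV154f3uPkYiFkpePZ0w8iL+hl9K+jXWhVCo7c2s0U2lBRHVd9fXWMBRJKQ8o3vPY0uj2OhBGd5FeotKtZqCzZ16EnWCDwI2JUWN2ZWR5oaCDg5GEmcjOarVpXzcrOSETPJlrpdHLhk6InYRDxqYDFwwnQr6EzP/UKAsnS0Ox2uDmmsm4ZEFccmtlWGRqzbSaVGJ3WVt3s6+OfHxso2hrk3VjckuIydHfbce+aj9fgGV9lYJ53sTFJyvRw/nHf340HCE0U4Vmg5pPgkNFfG13e31/YGt+xbieXl+GV2d6r5uPlYebcWeEw5GhW2+Kn7xQSzEiTzg2WIJYrqCHoKp6QqmVUtjU4YWuLWBdUnFsf39xf3p4f39/f39/Y3d6sauFlGaPZnZ8Y4Jto4+GbnF6lIJ9oo6us5vXzpTkcpa8a7OkW3aaxbCYpK9pEjAnxnJ/2ZnONl1veX1/f39/gH9/f39/eH5+aY5tn3eCcnR/c3x4lp50b395a45oqKBvWGFAZn9CwnNmqWGmVFJ+zcGmxaesQV2aR4VroKpkY0qLb3J9f39/f39/f39/f39/dn93iIF2fXmAent+nJuE"/>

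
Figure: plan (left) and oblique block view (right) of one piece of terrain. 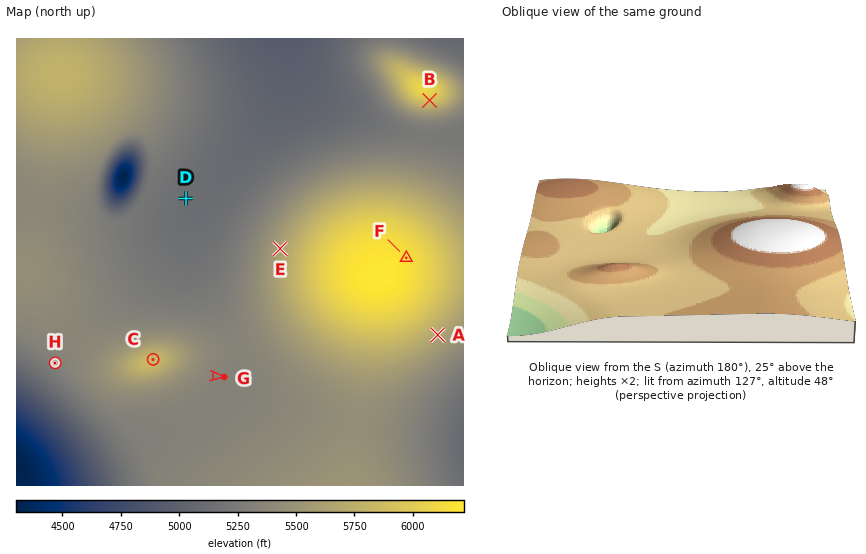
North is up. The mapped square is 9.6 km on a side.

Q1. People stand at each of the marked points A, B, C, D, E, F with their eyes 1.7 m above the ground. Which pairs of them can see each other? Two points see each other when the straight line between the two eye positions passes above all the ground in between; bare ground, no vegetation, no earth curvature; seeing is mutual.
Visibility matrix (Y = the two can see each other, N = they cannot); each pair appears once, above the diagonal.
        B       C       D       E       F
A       N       N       N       N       N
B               Y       Y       N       Y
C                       Y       Y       N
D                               Y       N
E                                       N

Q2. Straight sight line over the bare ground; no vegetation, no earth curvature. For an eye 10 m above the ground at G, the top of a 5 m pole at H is out of sight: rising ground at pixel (206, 375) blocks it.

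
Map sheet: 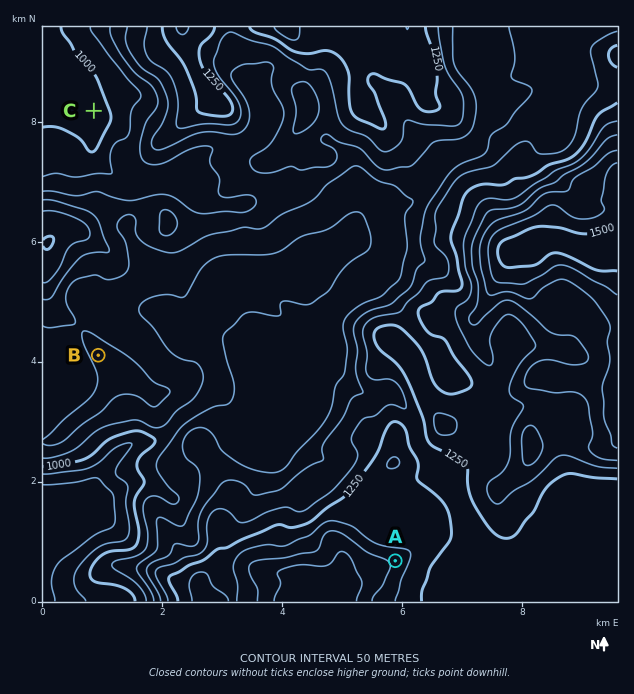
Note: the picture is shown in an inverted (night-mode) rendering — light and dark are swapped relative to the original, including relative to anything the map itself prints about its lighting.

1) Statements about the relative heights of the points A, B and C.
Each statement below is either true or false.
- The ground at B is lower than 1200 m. true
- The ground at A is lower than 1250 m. false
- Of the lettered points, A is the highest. true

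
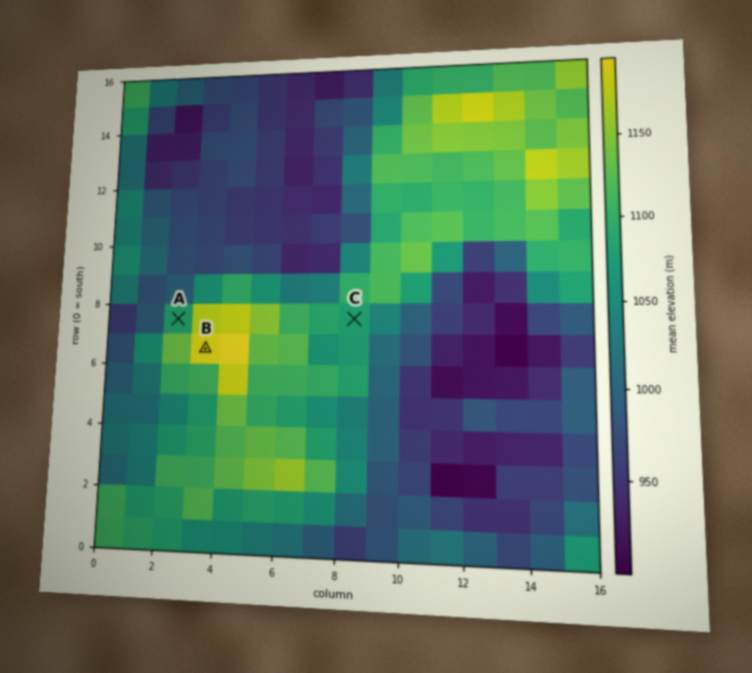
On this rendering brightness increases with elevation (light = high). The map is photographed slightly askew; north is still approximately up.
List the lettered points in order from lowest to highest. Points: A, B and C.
C A B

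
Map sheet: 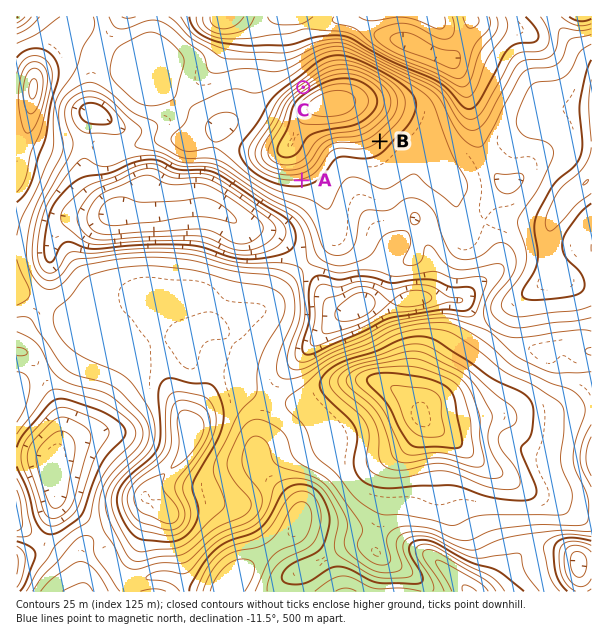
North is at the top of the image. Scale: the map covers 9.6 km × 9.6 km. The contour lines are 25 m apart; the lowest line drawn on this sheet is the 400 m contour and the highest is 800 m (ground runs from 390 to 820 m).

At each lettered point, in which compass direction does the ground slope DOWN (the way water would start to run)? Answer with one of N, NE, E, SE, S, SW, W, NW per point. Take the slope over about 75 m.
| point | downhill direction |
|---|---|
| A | S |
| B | SE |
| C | NW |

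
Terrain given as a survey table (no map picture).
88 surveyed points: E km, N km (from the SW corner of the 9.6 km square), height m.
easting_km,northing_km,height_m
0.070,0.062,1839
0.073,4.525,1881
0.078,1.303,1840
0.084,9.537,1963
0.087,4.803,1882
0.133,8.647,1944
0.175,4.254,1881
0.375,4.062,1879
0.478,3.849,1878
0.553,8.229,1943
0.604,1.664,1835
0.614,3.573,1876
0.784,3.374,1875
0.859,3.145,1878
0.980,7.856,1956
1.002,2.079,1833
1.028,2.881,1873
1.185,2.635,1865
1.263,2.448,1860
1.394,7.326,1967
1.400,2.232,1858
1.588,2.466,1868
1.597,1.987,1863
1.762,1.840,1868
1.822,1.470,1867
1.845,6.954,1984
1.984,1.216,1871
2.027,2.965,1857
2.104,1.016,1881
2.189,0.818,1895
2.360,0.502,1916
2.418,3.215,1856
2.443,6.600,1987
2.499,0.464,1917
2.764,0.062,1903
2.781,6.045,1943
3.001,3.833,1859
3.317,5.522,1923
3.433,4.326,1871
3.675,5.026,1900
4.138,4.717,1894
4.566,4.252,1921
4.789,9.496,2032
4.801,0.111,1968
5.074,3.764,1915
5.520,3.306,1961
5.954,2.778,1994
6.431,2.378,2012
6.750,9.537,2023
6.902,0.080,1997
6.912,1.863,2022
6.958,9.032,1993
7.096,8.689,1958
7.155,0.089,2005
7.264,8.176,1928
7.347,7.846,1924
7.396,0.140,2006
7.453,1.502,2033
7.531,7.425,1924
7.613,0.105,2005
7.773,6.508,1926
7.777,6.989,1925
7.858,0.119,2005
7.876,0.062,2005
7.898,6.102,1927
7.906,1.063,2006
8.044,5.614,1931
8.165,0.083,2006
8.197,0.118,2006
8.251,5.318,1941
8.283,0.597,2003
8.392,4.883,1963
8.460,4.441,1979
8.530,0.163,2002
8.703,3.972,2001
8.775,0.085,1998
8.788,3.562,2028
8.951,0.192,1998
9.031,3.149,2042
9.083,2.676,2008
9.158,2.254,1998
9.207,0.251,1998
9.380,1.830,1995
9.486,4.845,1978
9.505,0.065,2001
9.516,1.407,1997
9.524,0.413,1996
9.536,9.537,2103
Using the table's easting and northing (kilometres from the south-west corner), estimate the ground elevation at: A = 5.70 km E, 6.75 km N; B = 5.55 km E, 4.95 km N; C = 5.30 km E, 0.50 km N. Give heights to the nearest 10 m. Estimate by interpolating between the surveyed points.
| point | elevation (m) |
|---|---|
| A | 1950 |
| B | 1920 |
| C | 1970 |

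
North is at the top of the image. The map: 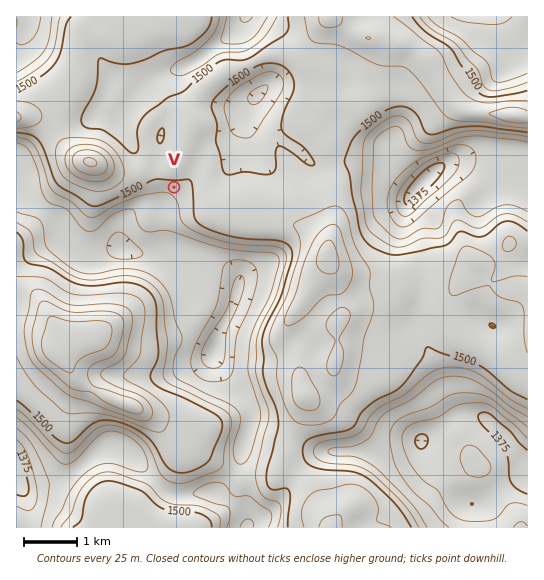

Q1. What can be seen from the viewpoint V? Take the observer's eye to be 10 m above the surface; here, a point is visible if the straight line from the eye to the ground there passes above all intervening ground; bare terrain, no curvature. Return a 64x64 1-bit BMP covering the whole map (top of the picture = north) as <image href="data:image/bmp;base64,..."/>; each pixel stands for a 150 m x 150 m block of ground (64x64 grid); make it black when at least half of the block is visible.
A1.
<image width="64" height="64" href="data:image/bmp;base64,Qk0+AgAAAAAAAD4AAAAoAAAAQAAAAEAAAAABAAEAAAAAAAACAAATCwAAEwsAAAIAAAAAAAAA////AAAAAAAAAAAAHwAAAAAAAAAfgAAAAAAAAB+AAAAAAAAAHgAAAAAAAAAeAAAAAAAAAwwAAAAAAAAHAAAAAAAAAAeAAAAAAAAAB4AAAAAAAAAHwAAAAAAAAAfAAAAAAAAAB8AAAAAAAAAHwAAAAAAAA+fAAAAAAAB//8AAAAAAA///QAAAAAAP//5wAAAAAAP///AAAAAAAD//8AAAAAAAAH/wAAAAAAAAP+AAAAAAAAAfAAAAAAAA4AMAAAAAAAD4A4AAAAAAAPwBgAAAAAf+/gDAAAAAD///AEAAAAAP//8AAAAAAB///wAAAAAAP//+AAAAAAB///wAAAAAAP///AAAAAAA///4AAAAAAD///AAAAAAAP/wYAACAAAA8PAAAAIAAADgcAAAAAAAAAB4QAAAAAAAADj+AAAAAAAAPf8AAAAAAAA//wAAAAAAAB//AAAAAAAAH/8AAAAAAAA//wAAAAAAAD+JAAAAAAAAPAAAAAAAAAA4AAAAAAAAABAAAAAAAAAAAAAAAAAAAAAAAAAAAAAAAAAAAAAAAAAAAAAAAAAAAAAAAAAAAAAAAAAAAAAAAAAAAAAAAAAAAAAAAAAAAAAAAAAAAAAAAAAAAAAAAAAAAAAAAAAAAAAAAAAAAAAAAAAAAAAAAAAAAAAAAAAAAAAAAAAAAAAAAAAAAAAAAAAAAA=="/>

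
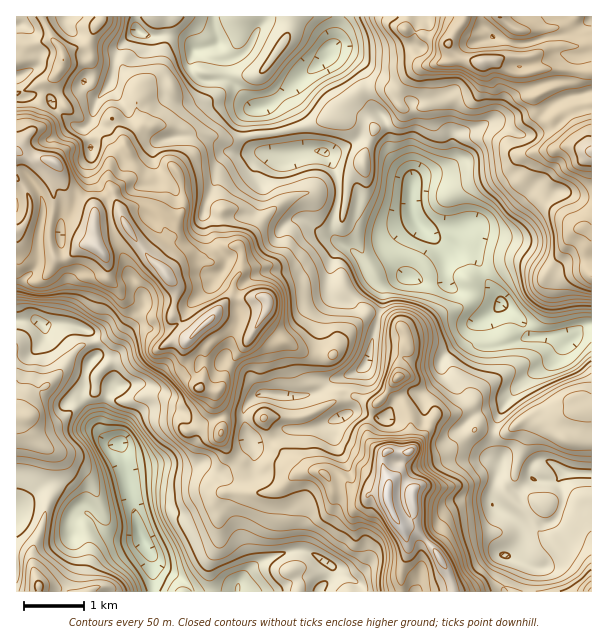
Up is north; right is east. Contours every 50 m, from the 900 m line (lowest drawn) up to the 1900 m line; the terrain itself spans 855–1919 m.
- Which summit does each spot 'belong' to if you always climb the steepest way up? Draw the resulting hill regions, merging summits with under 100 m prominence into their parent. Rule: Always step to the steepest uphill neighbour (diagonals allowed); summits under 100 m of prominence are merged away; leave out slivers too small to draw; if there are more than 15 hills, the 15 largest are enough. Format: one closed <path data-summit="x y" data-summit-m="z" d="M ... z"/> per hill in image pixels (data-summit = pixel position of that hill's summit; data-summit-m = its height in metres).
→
<path data-summit="209 321" data-summit-m="1859" d="M135 16l-116 1 0 7-3 2 0 294 22 0 6 5 21-1 18 4 6 3 5 8 2 17 8 0 8 6 3 24-7 9-4 9-2 13 0 15 8 10 11 1 5 31 5-5 12-3 22-2 12 4 14 0 10-4 21 12 14 2 13-6 5-13-1-15-9-21 0-13 3-6 11-10 50 2 13-6 11-11 15-3 13-6 6-5 4-11 2-13 10-35 2-18 8-6 10-4-6-1-13 6-9 0-3-3-26 22-10-2-5-6-2-12 4-25 5-8 6-4-11-11 0-15 6-19 0-18-2-12-8-15-5-4-53 3-15-4-7-13-1-15 3-9 6-5-9-6-16-20-6-3-21 1-5 16-14 7-11-1-7-5-18 7-26-1-11-14-2-9 8-30 20-20z"/><path data-summit="387 497" data-summit-m="1919" d="M501 304l-10 10-17 10-8 14-24 21-2 18-11 13-7 4-11-2-13 6-14 20-9 0-16-6-12 2-3-15-7-15 3-6-4 0-9 4-10 10-9 4-50-2-11 10-3 6 0 13 9 21 1 15-2 11-12 6-13 2-26-14-10 4-35-4-28 6-1 10 11 47 14 31 0 33 376 1 4-25-22-12 8-7 4-8 0-10 2-2 13-6 14 1 7-7 6-16 0-8-5-10 5-11-15-9-9-2-10 10 2 9-14 13-19-19 3-12-9-12 0-17 5-15 13-22 19-21 21-12 15-20-8-6-28 1-10-19z"/><path data-summit="591 150" data-summit-m="1813" d="M332 54l-57 48-10 5 7 6 4 6 4 15 2 16 3 4 38-3 5 4 8 15 2 12 0 18-6 19 2 18 7 7 13 8 9 13 26-15 8-11 20-17 23 20 12 6 13 0 10 6 11 25 12 15 4 11 18 13 10 19 28-1 11 7 5-4 7-11 10-3 1-232-5-1-6 4-14 1-13 6-8 7-21 24-6 0-24-12-6 0-16 8-15 3-6 7 4 16-2 5-7 7-25 7-6 3-3 4-1-42 3-8 0-15-3-15-14-5-6 3-12 14-12-13-2-15-6-14-10-10z"/><path data-summit="483 62" data-summit-m="1793" d="M591 16l-19 0 7 8 7-1-13 9-27 5-16 6-18 0-20-6-10-11-2-10-58 0-6 11-3 19-23 4-37 0-8-2-12 0-3 2 0 3 15 7 15 12 6 14 2 15 12 13 12-14 6-3 14 5 3 15 0 15-3 8 1 42 3-4 6-3 25-7 7-7 2-5-4-16 6-7 10-1 21-10 6 0 24 12 6 0 21-24 8-7 13-6 24-5z"/><path data-summit="27 416" data-summit-m="1479" d="M38 320l-22 1 0 188 26-23 15-4 15 9 10 18 25 25 13 4 20-2 0-3-16-66-3-24-10 1-8-7-13-26-10-12 8-34 8-9-2-17-3-6-8-5-18-4-21 1z"/><path data-summit="398 377" data-summit-m="1681" d="M408 277l-10 1-14 10-2 18-4 11-10 42-8 11-22 10-1 4 7 15 3 15 12-2 16 6 9 0 14-20 13-6 11 2 7-4 11-13 2-18 24-21 8-14 17-10 11-11-13-9-25-2-14-4-4-6-20 0z"/><path data-summit="39 587" data-summit-m="1518" d="M57 482l-10 2-9 4-22 22 0 81 136 1 2-8-2-26-10-21-22 1-13-4-25-25-10-18z"/><path data-summit="591 408" data-summit-m="1463" d="M591 325l-10 3-7 11-11 7-12 16-21 12-19 21-13 22-5 15 0 17 9 12-3 12 19 19 14-13-2-9 10-10 9 2 15 10 6 2 22-1z"/><path data-summit="591 591" data-summit-m="1665" d="M569 472l-5 0-5 8 5 12 0 8-6 16-7 7-14-1-13 6-2 2 0 10-4 8-8 7 22 12-2 25 62-1 0-117z"/><path data-summit="500 17" data-summit-m="1753" d="M570 16l-88 0-1 7 11 14 20 6 18 0 16-6 27-5 11-8-8-2z"/>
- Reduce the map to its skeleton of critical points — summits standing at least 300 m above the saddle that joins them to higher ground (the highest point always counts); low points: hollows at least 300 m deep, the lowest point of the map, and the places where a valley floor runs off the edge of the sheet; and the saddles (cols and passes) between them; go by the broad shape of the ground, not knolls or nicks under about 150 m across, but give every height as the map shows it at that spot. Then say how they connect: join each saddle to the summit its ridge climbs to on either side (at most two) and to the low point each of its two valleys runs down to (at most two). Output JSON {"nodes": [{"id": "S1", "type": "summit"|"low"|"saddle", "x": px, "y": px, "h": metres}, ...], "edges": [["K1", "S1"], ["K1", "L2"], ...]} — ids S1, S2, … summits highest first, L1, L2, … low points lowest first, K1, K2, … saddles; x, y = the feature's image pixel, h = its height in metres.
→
{"nodes": [
{"id": "S1", "type": "summit", "x": 387, "y": 497, "h": 1919},
{"id": "S2", "type": "summit", "x": 209, "y": 321, "h": 1859},
{"id": "S3", "type": "summit", "x": 591, "y": 150, "h": 1813},
{"id": "L1", "type": "low", "x": 143, "y": 539, "h": 855},
{"id": "L2", "type": "low", "x": 414, "y": 215, "h": 952},
{"id": "K1", "type": "saddle", "x": 243, "y": 419, "h": 1452},
{"id": "K2", "type": "saddle", "x": 95, "y": 342, "h": 1285},
{"id": "K3", "type": "saddle", "x": 339, "y": 194, "h": 1240}],
"edges": [["K1", "S1"], ["K1", "S2"], ["K1", "L1"], ["K1", "L2"], ["K2", "S1"], ["K2", "S2"], ["K2", "L1"], ["K3", "S2"], ["K3", "S3"], ["K3", "L2"]]}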